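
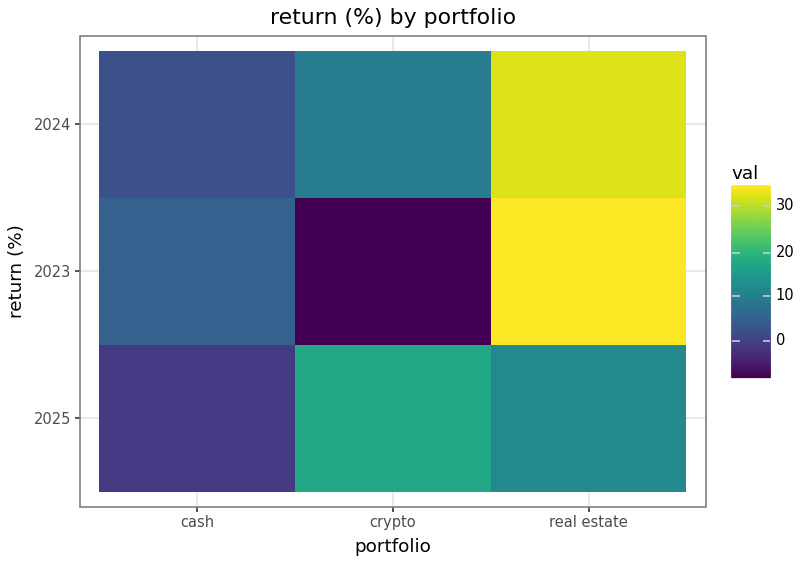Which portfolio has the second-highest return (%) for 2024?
Top 3 for 2024: real estate ≈ 35, crypto ≈ 10, cash ≈ 0.

crypto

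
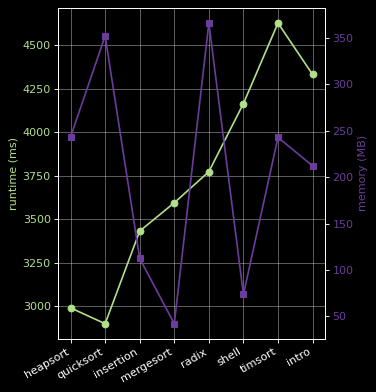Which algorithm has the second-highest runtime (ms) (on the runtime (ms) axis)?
intro

Top 3 (on the runtime (ms) axis): timsort ≈ 4600, intro ≈ 4400, shell ≈ 4200.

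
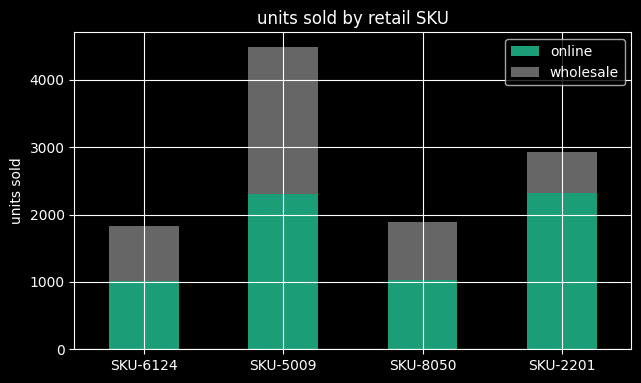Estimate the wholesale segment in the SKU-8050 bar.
wholesale top ≈ 2000, bottom ≈ 1000; segment ≈ 1000.

≈ 1000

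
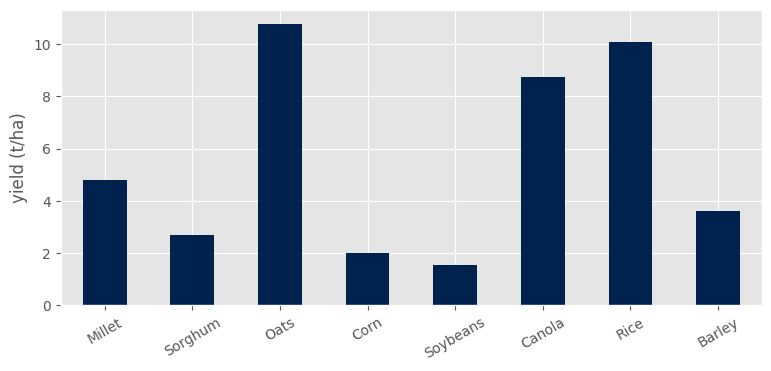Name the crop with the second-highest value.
Top 3: Oats ≈ 11, Rice ≈ 10, Canola ≈ 9.

Rice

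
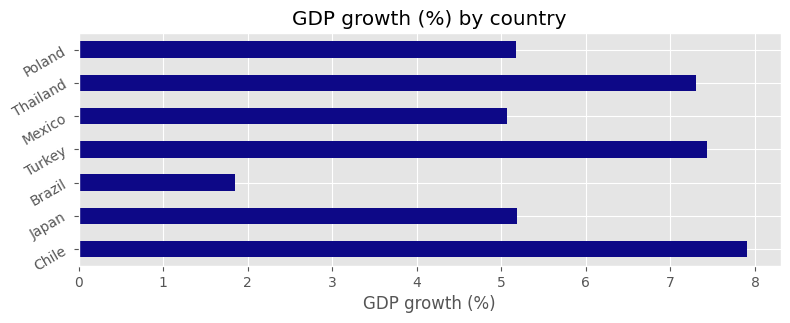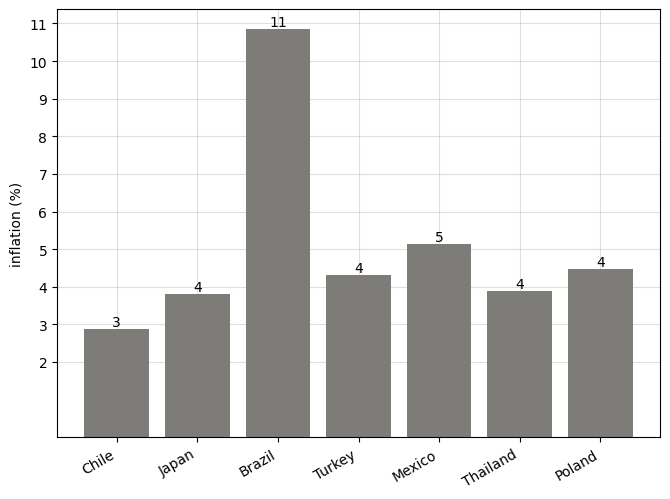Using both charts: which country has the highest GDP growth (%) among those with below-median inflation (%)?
Chart 2 median inflation (%) ≈ 4; below-median countries: Chile, Japan, Thailand. Among those, Chile has the highest GDP growth (%) (≈ 8).

Chile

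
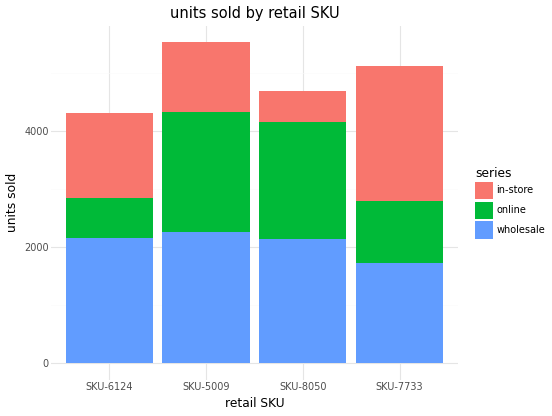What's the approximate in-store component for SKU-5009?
≈ 1000

in-store top ≈ 5500, bottom ≈ 4500; segment ≈ 1000.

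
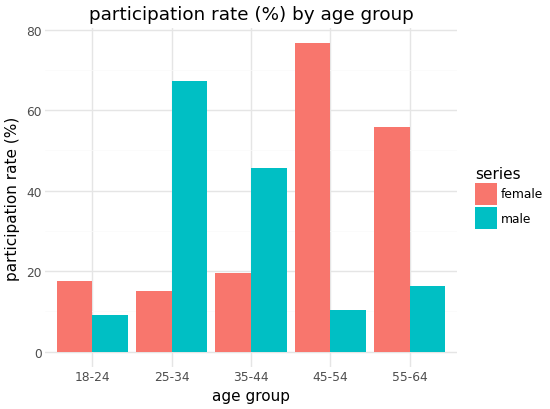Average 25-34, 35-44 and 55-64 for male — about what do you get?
≈ 47

(70 + 50 + 20) / 3 ≈ 47.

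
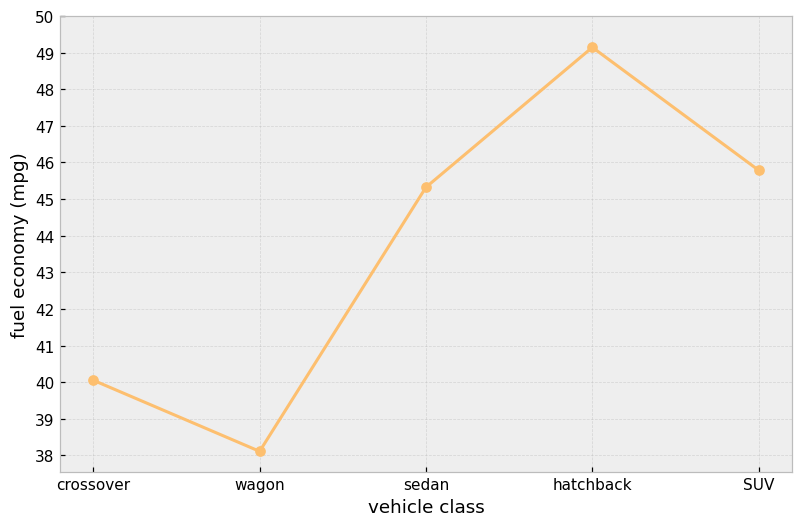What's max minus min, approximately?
Max hatchback ≈ 49, min wagon ≈ 38; range ≈ 11.

≈ 11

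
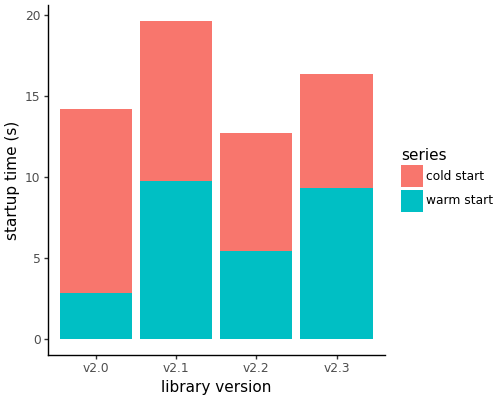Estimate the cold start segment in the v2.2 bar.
≈ 6

cold start top ≈ 12, bottom ≈ 6; segment ≈ 6.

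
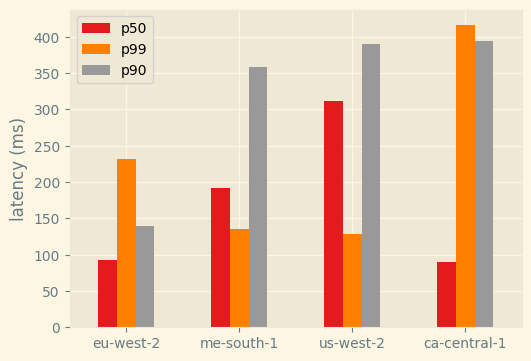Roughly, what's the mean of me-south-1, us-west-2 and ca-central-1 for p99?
(150 + 150 + 400) / 3 ≈ 233.

≈ 233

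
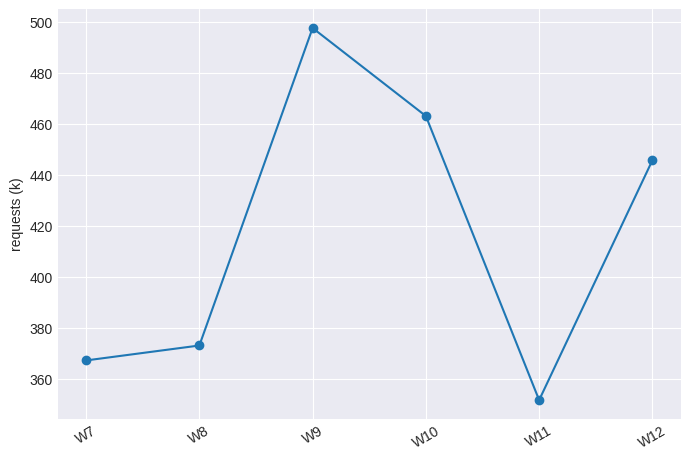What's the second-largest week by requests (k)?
W10

Top 3: W9 ≈ 500, W10 ≈ 460, W12 ≈ 440.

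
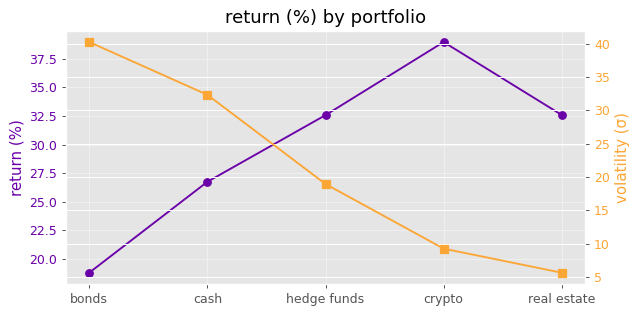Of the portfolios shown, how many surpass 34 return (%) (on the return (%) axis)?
Above 34: crypto.

1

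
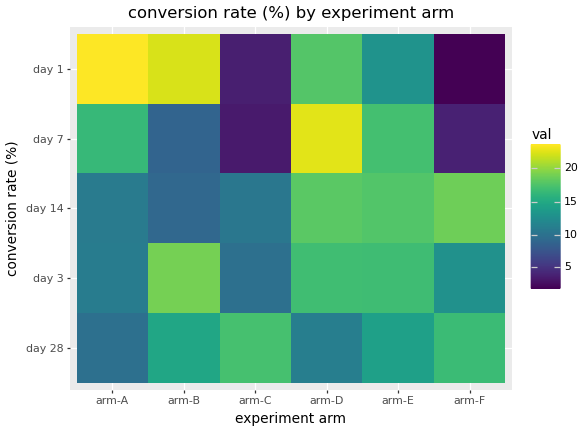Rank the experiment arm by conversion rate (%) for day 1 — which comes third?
Top 4 for day 1: arm-A ≈ 24, arm-B ≈ 22, arm-D ≈ 18, arm-E ≈ 14.

arm-D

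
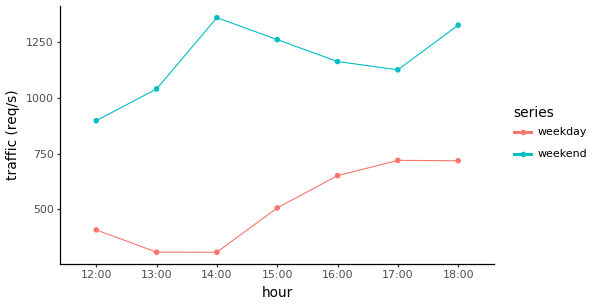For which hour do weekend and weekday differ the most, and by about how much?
14:00, ≈ 1100 req/s

14:00: weekend ≈ 1400, weekday ≈ 300 → gap ≈ 1100. Next-largest (15:00) is only ≈ 800.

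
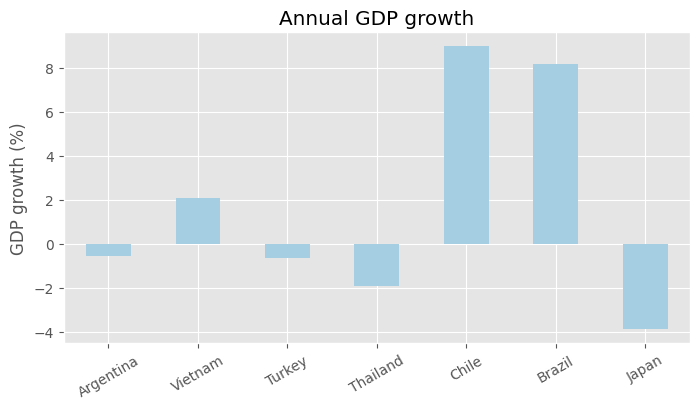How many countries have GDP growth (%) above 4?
Above 4: Chile, Brazil.

2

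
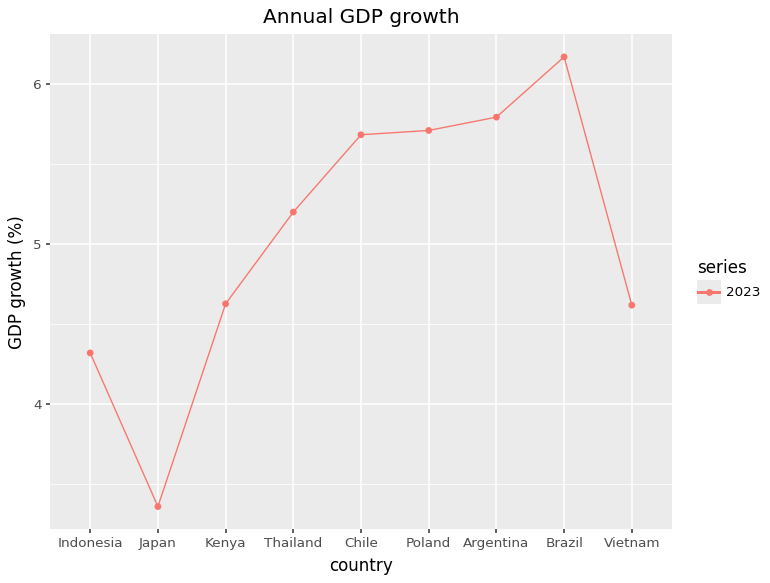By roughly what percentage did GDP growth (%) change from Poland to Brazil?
Poland ≈ 5.5, Brazil ≈ 6.0; (6.0 − 5.5) / 5.5 ≈ +9.1%.

≈ +9.1%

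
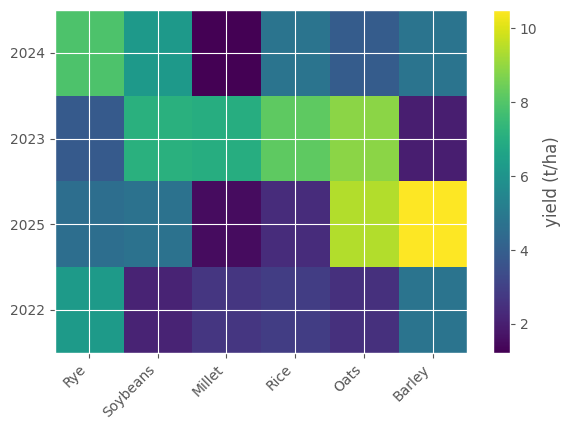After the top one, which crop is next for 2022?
Top 3 for 2022: Rye ≈ 6, Barley ≈ 5, Rice ≈ 3.

Barley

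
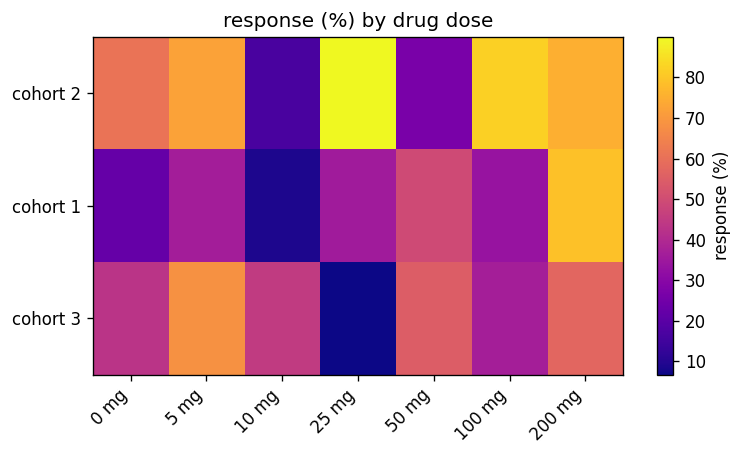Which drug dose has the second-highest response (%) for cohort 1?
Top 3 for cohort 1: 200 mg ≈ 80, 50 mg ≈ 50, 5 mg ≈ 40.

50 mg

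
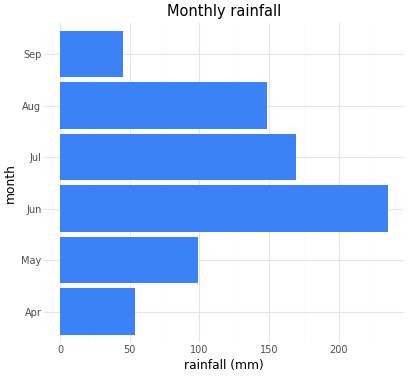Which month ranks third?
Aug

Top 4: Jun ≈ 240, Jul ≈ 160, Aug ≈ 140, May ≈ 100.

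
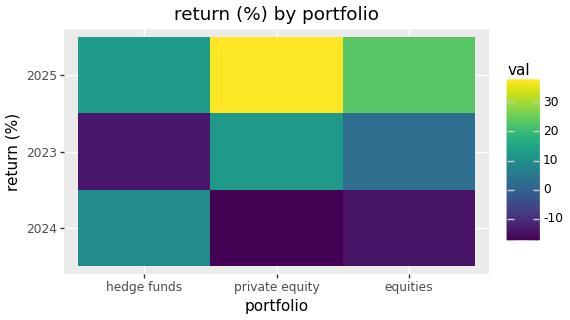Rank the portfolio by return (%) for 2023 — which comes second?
Top 3 for 2023: private equity ≈ 10, equities ≈ 5, hedge funds ≈ -15.

equities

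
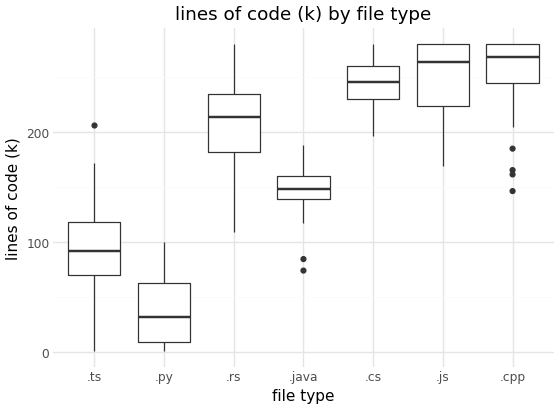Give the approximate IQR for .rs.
Q3 ≈ 225, Q1 ≈ 175; IQR ≈ 50.

≈ 50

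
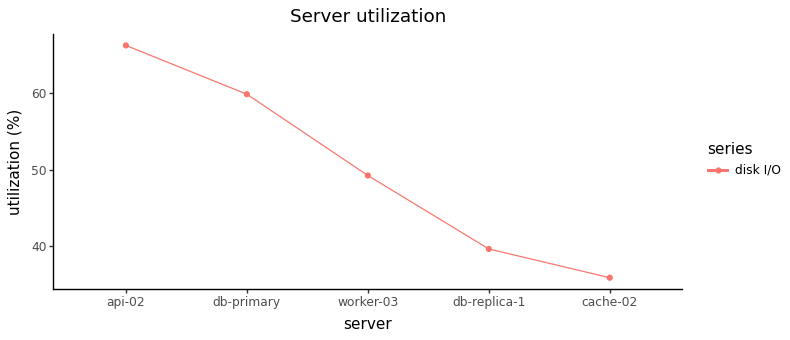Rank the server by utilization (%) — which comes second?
db-primary

Top 3: api-02 ≈ 65, db-primary ≈ 60, worker-03 ≈ 50.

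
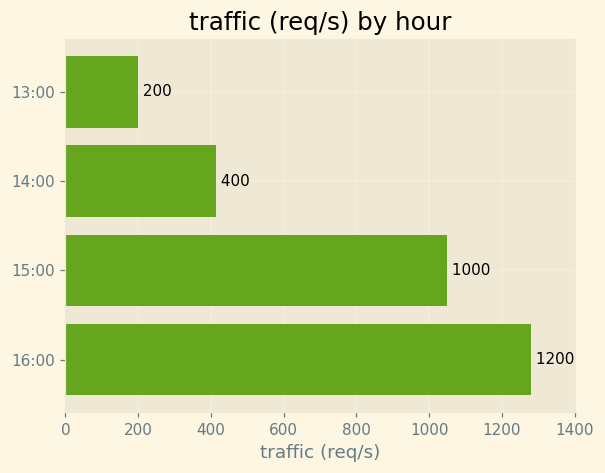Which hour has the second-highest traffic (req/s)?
Top 3: 16:00 ≈ 1200, 15:00 ≈ 1000, 14:00 ≈ 400.

15:00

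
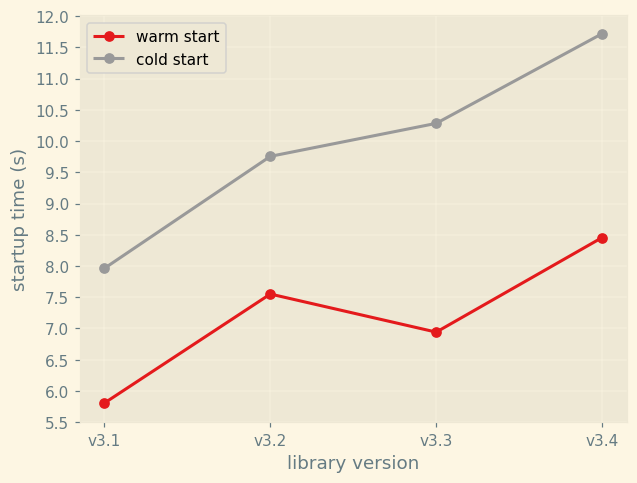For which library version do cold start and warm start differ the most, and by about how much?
v3.3: cold start ≈ 10.5, warm start ≈ 7.0 → gap ≈ 3.5. Next-largest (v3.4) is only ≈ 3.0.

v3.3, ≈ 3.5 s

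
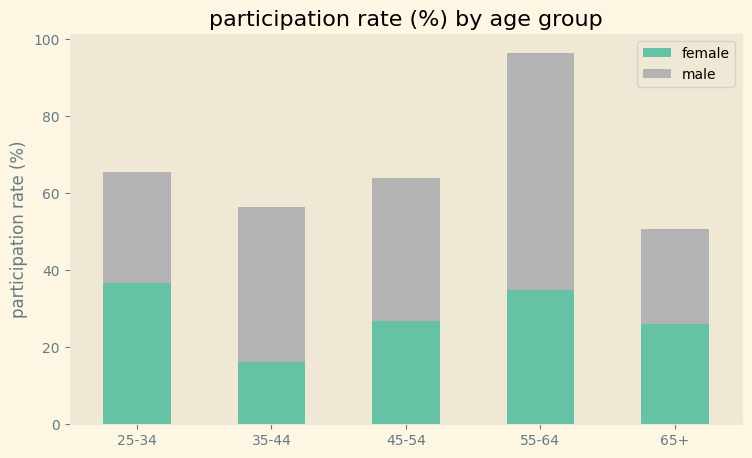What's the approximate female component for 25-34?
female top ≈ 40, bottom ≈ 0; segment ≈ 40.

≈ 40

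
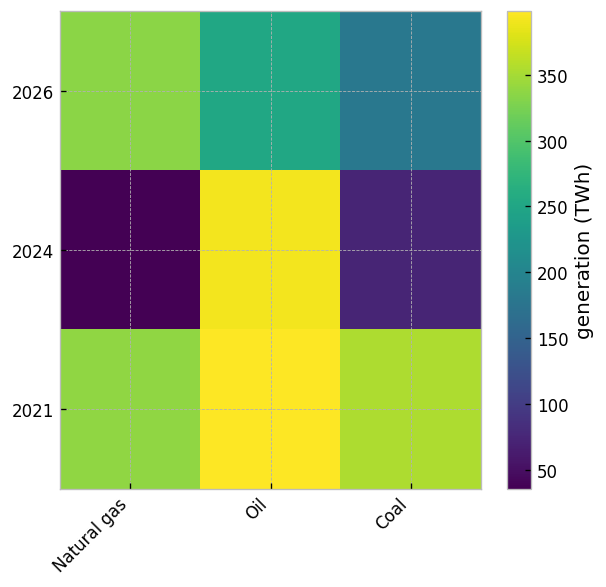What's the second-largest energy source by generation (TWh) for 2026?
Oil

Top 3 for 2026: Natural gas ≈ 350, Oil ≈ 250, Coal ≈ 200.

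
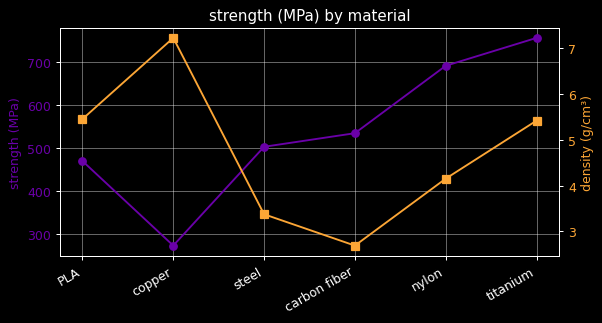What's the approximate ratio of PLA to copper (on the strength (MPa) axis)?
PLA ≈ 450, copper ≈ 250; 450/250 ≈ 1.8.

≈ 1.8×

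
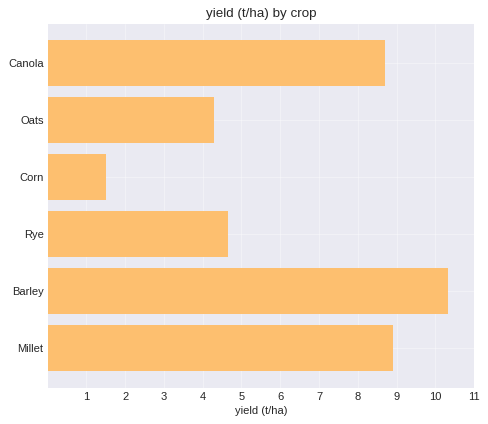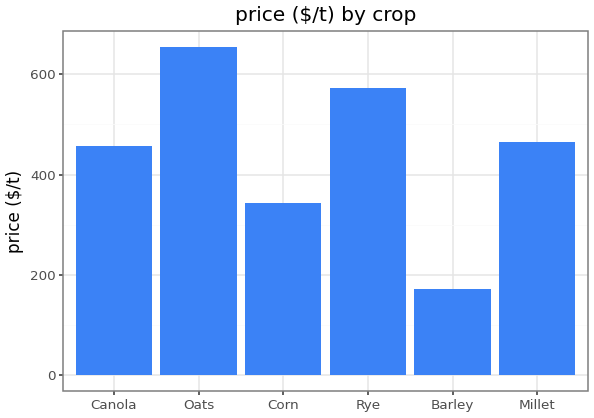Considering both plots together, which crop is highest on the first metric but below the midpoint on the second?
Barley

Chart 2 median price ($/t) ≈ 500; below-median crops: Canola, Corn, Barley. Among those, Barley has the highest yield (t/ha) (≈ 10).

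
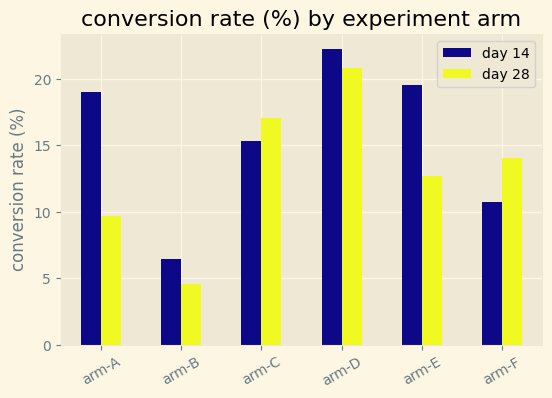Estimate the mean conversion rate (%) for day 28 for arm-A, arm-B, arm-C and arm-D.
≈ 13

(10 + 4 + 18 + 20) / 4 ≈ 13.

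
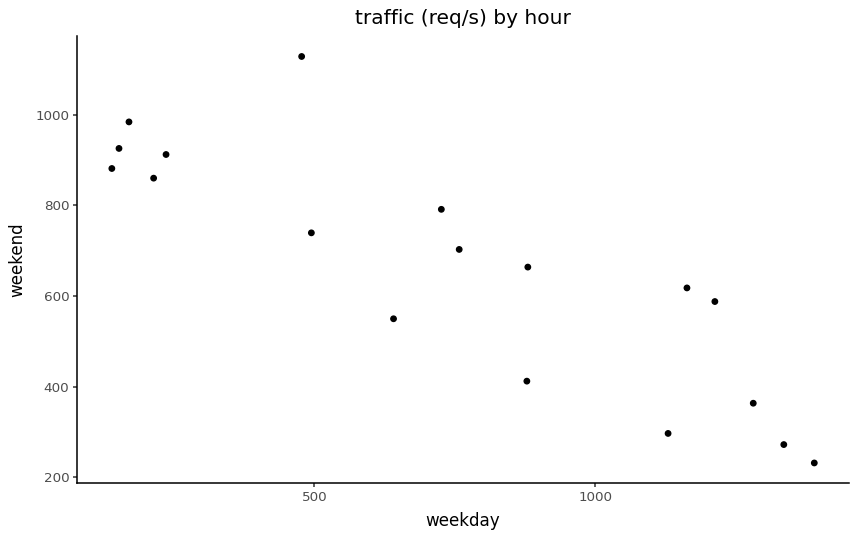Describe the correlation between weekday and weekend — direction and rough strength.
Points are negatively correlated; strong (|r| ≈ 0.9).

negative, strong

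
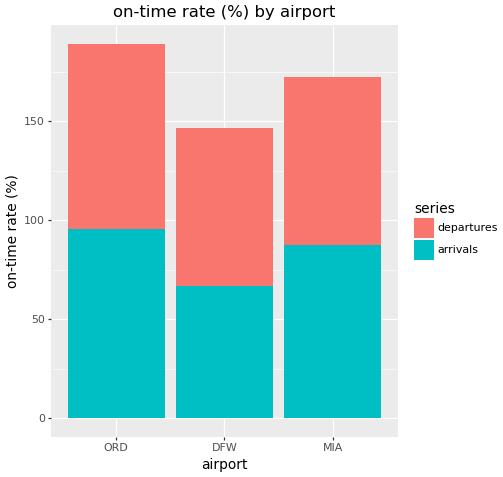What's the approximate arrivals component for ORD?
≈ 100

arrivals top ≈ 100, bottom ≈ 0; segment ≈ 100.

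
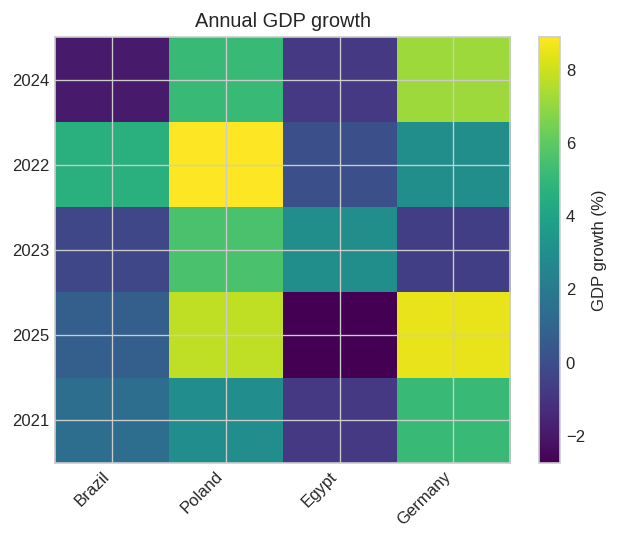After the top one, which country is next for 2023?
Egypt

Top 3 for 2023: Poland ≈ 6, Egypt ≈ 3, Brazil ≈ 0.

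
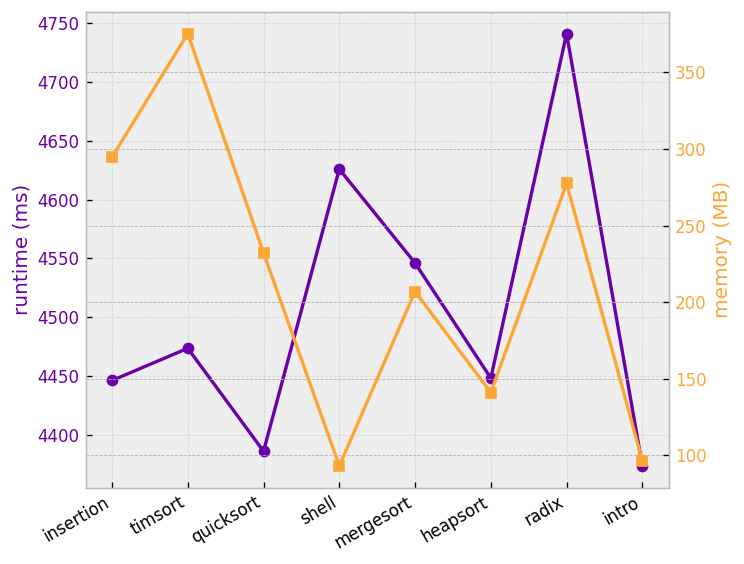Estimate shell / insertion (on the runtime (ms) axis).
≈ 1.04×

shell ≈ 4650, insertion ≈ 4450; 4650/4450 ≈ 1.04.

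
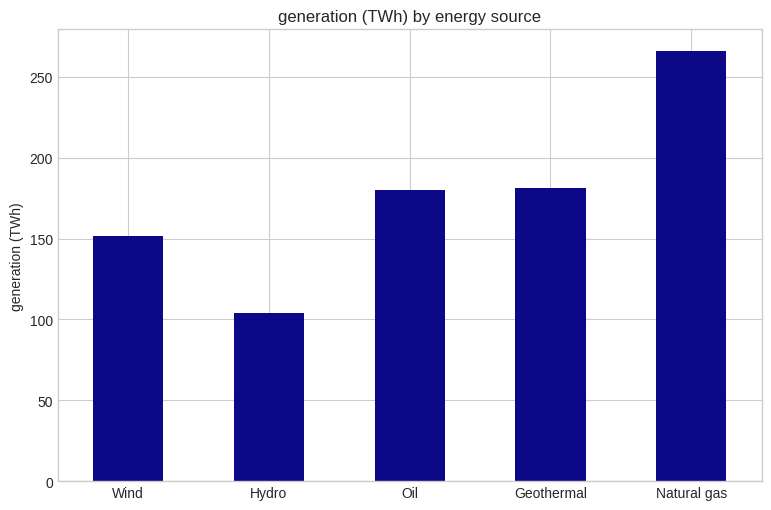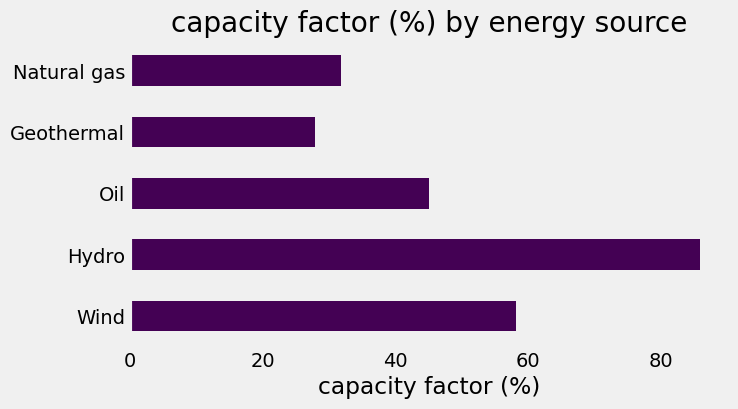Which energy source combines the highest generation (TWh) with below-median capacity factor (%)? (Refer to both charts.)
Chart 2 median capacity factor (%) ≈ 50; below-median energy sources: Geothermal, Natural gas. Among those, Natural gas has the highest generation (TWh) (≈ 275).

Natural gas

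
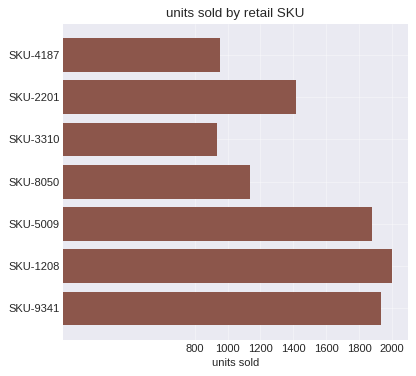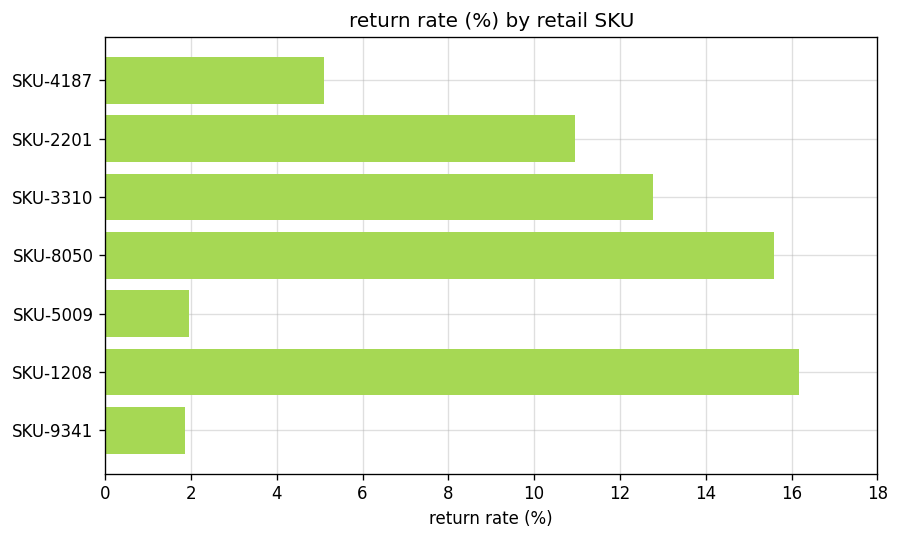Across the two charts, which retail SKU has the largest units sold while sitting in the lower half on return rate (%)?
SKU-9341

Chart 2 median return rate (%) ≈ 10; below-median retail SKUs: SKU-4187, SKU-5009, SKU-9341. Among those, SKU-9341 has the highest units sold (≈ 2000).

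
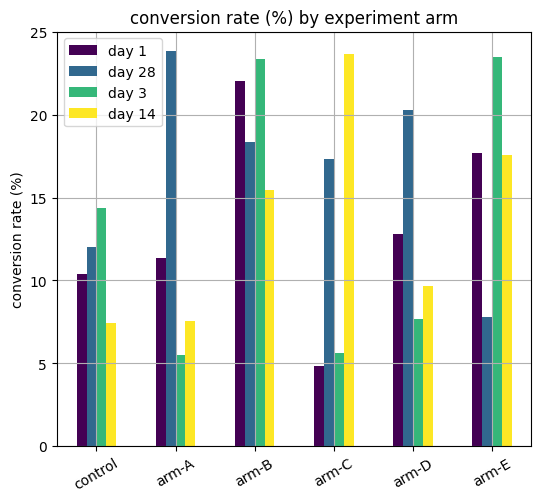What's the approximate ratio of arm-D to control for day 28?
arm-D ≈ 20, control ≈ 12; 20/12 ≈ 1.67.

≈ 1.67×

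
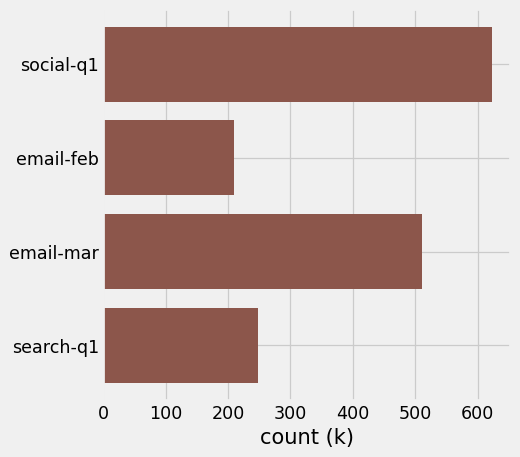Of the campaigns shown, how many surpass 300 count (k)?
2

Above 300: social-q1, email-mar.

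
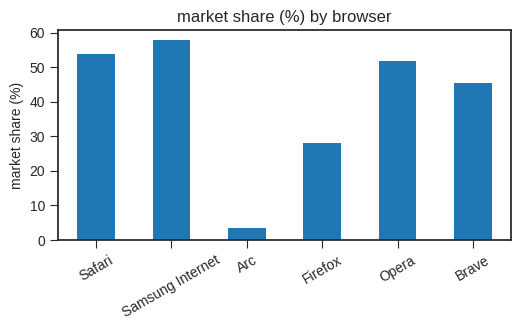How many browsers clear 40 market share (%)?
Above 40: Safari, Samsung Internet, Opera, Brave.

4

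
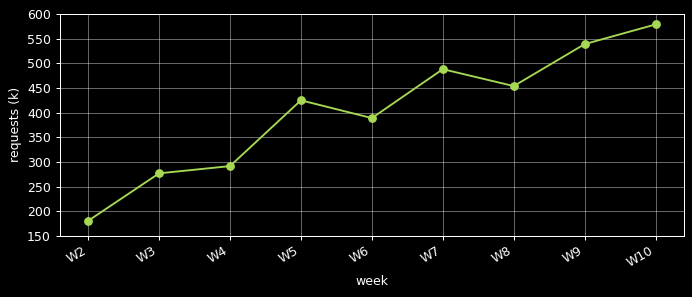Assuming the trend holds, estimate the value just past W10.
≈ 675

Last three: 450, 550, 600 → slope ≈ 75/step → next ≈ 675.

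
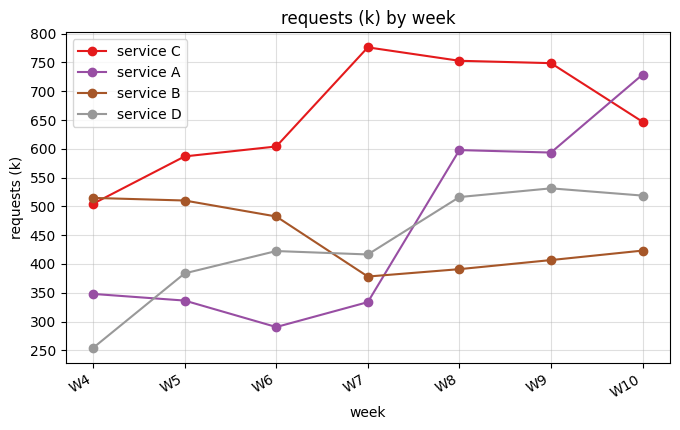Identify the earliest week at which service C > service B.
W5

W4: service C ≈ 500 vs service B ≈ 500 (not yet); W5: service C ≈ 600 vs service B ≈ 500 (first crossover).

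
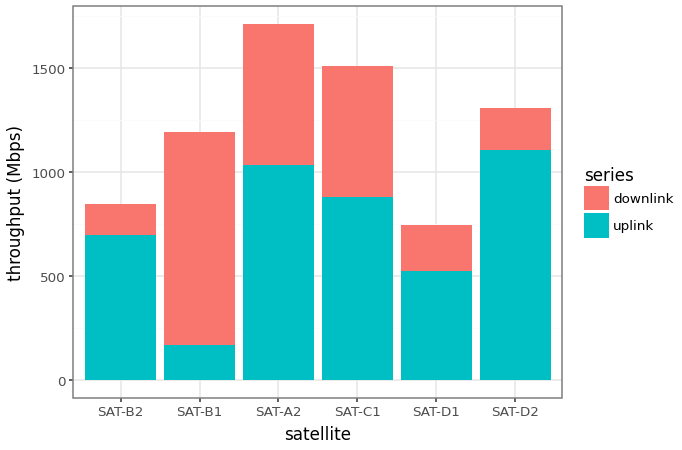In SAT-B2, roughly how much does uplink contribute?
uplink top ≈ 600, bottom ≈ 0; segment ≈ 600.

≈ 600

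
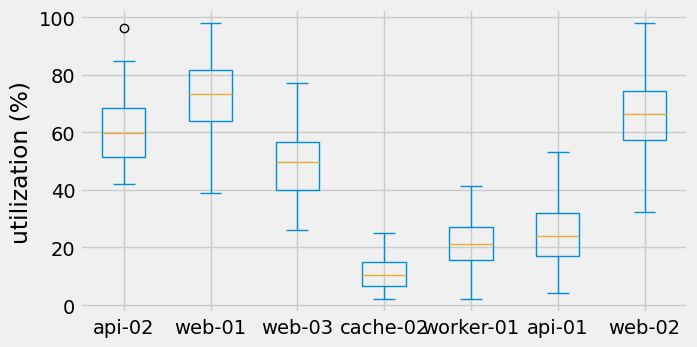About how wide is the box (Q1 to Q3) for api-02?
≈ 20

Q3 ≈ 70, Q1 ≈ 50; IQR ≈ 20.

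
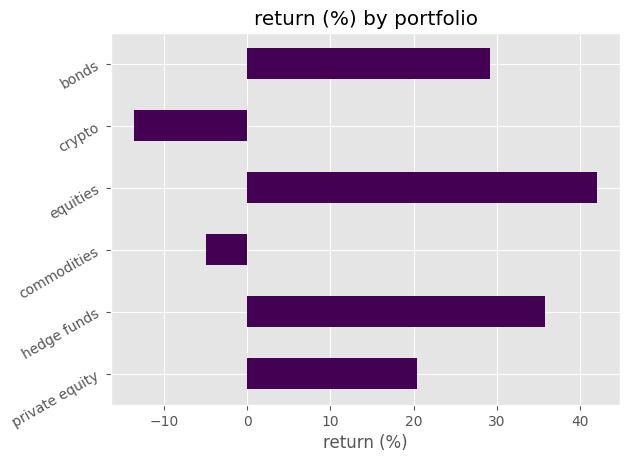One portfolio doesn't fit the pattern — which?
crypto

crypto ≈ -15; the rest sit between ≈ -5 and ≈ 40.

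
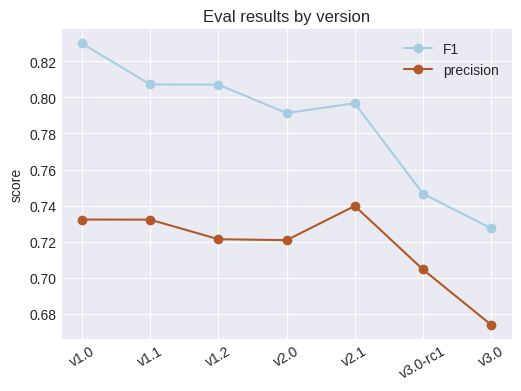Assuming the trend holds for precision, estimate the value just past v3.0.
≈ 0.65

Last three: 0.74, 0.70, 0.68 → slope ≈ -0.03/step → next ≈ 0.65.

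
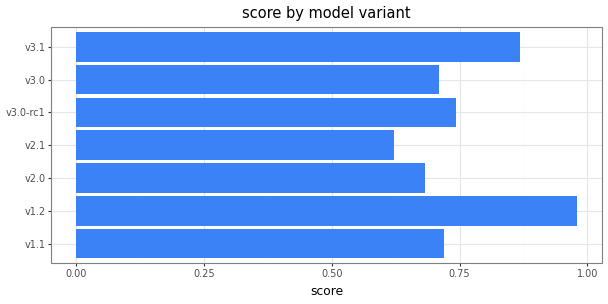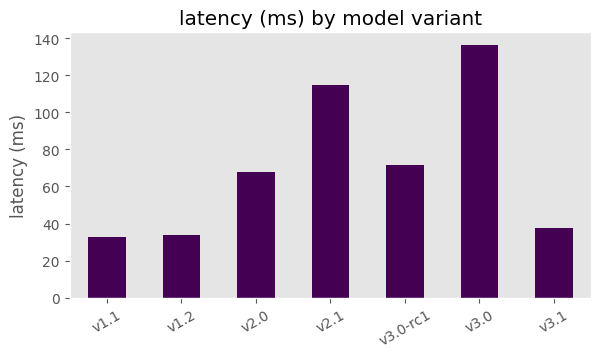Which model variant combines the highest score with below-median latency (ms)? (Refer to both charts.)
v1.2

Chart 2 median latency (ms) ≈ 60; below-median model variants: v1.1, v1.2, v3.1. Among those, v1.2 has the highest score (≈ 1).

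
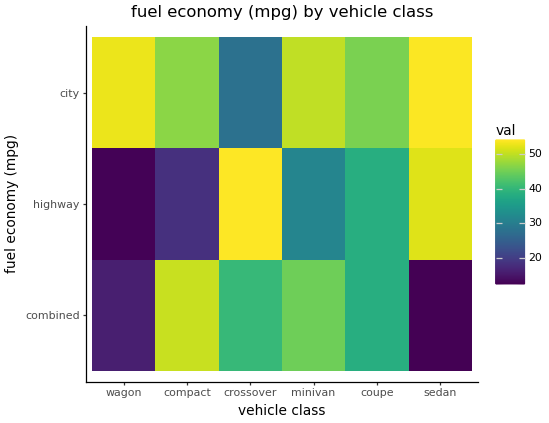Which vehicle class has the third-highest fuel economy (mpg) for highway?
coupe

Top 4 for highway: crossover ≈ 55, sedan ≈ 50, coupe ≈ 40, minivan ≈ 30.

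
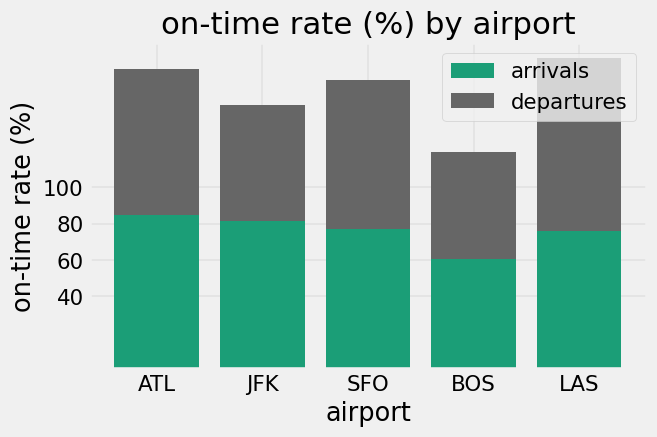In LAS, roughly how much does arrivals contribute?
arrivals top ≈ 80, bottom ≈ 0; segment ≈ 80.

≈ 80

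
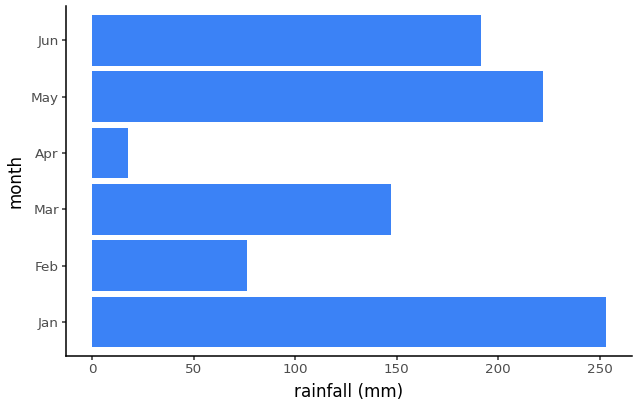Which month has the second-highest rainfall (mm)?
May

Top 3: Jan ≈ 250, May ≈ 225, Jun ≈ 200.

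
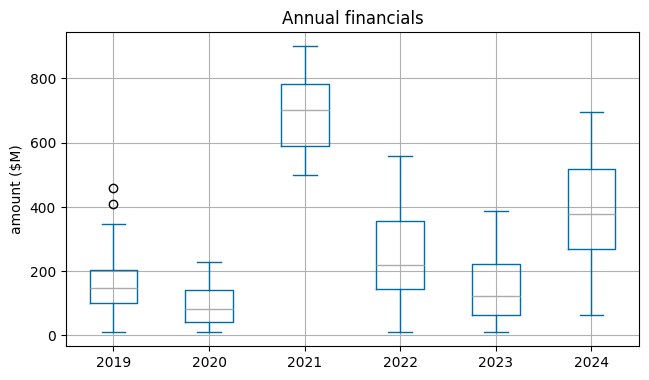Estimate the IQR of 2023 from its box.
Q3 ≈ 200, Q1 ≈ 50; IQR ≈ 150.

≈ 150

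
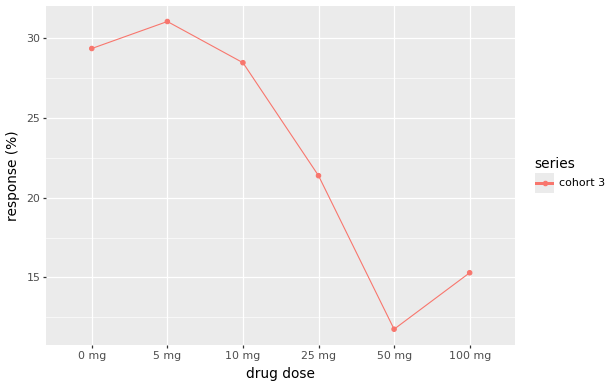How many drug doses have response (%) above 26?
Above 26: 0 mg, 5 mg, 10 mg.

3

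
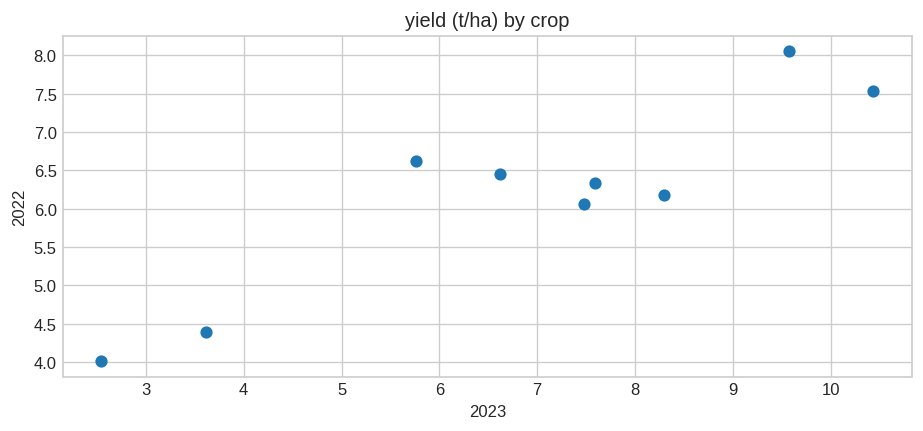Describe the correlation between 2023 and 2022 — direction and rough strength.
positive, strong

Points are positively correlated; strong (|r| ≈ 0.9).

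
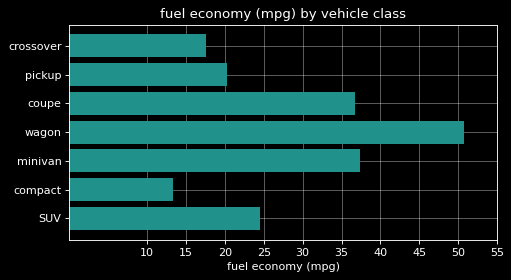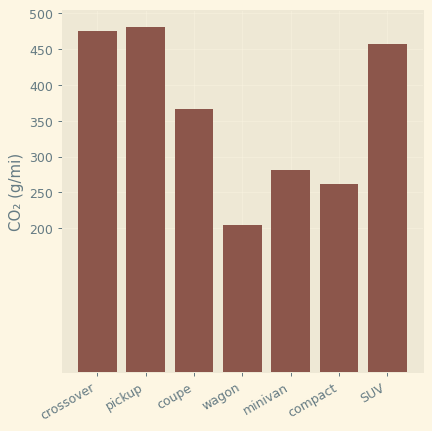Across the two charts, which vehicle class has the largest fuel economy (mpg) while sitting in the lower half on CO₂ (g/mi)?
Chart 2 median CO₂ (g/mi) ≈ 350; below-median vehicle classes: wagon, minivan, compact. Among those, wagon has the highest fuel economy (mpg) (≈ 50).

wagon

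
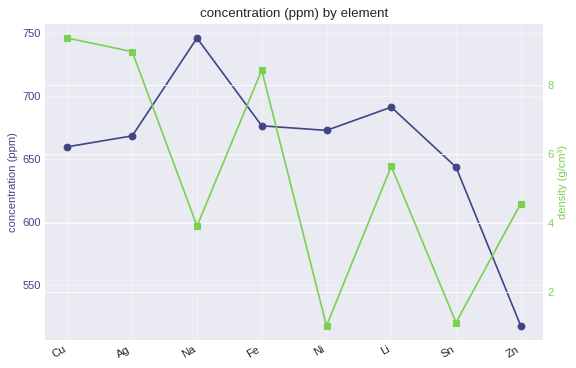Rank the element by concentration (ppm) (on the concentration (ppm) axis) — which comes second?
Top 3 (on the concentration (ppm) axis): Na ≈ 740, Li ≈ 700, Fe ≈ 680.

Li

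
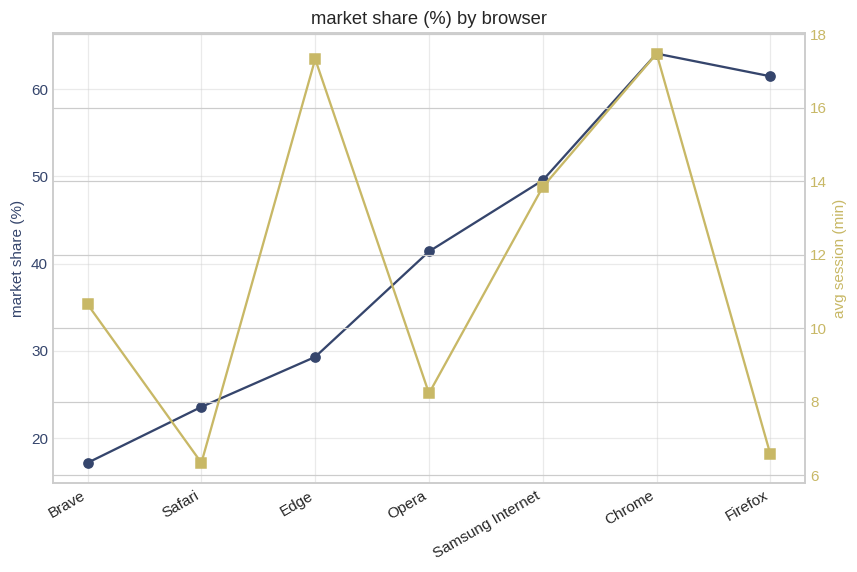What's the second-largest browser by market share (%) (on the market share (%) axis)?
Firefox

Top 3 (on the market share (%) axis): Chrome ≈ 65, Firefox ≈ 60, Samsung Internet ≈ 50.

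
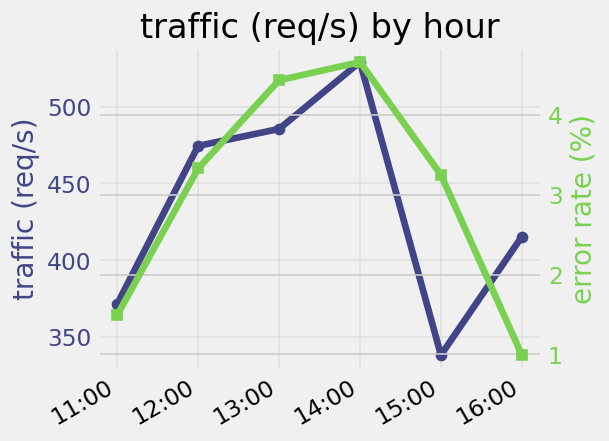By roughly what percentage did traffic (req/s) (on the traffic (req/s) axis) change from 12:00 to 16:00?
≈ -12.5%

12:00 ≈ 480, 16:00 ≈ 420; (420 − 480) / 480 ≈ -12.5%.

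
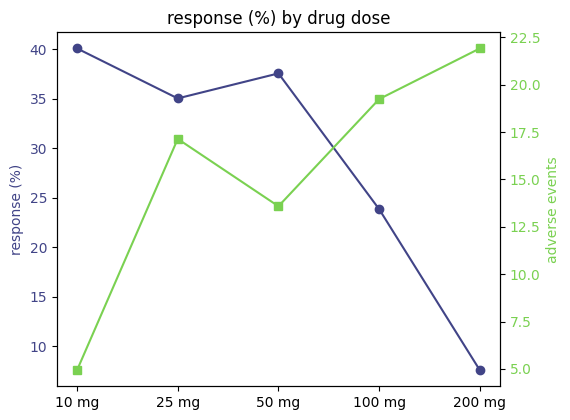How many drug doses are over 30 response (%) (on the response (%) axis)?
Above 30: 10 mg, 25 mg, 50 mg.

3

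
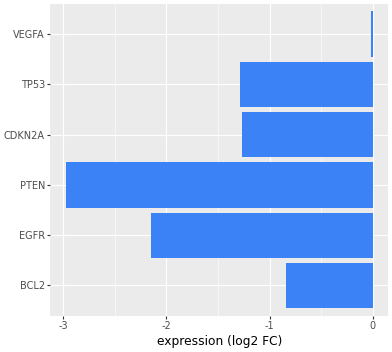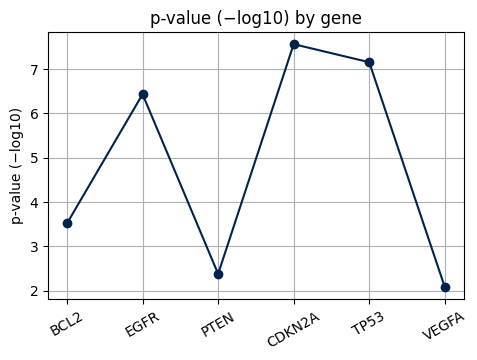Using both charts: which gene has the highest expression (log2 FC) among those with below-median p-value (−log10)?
Chart 2 median p-value (−log10) ≈ 5; below-median genes: BCL2, PTEN, VEGFA. Among those, VEGFA has the highest expression (log2 FC) (≈ 0).

VEGFA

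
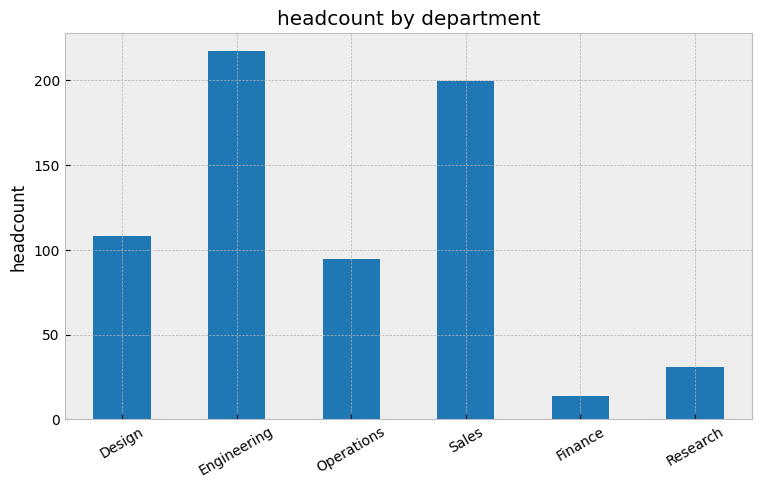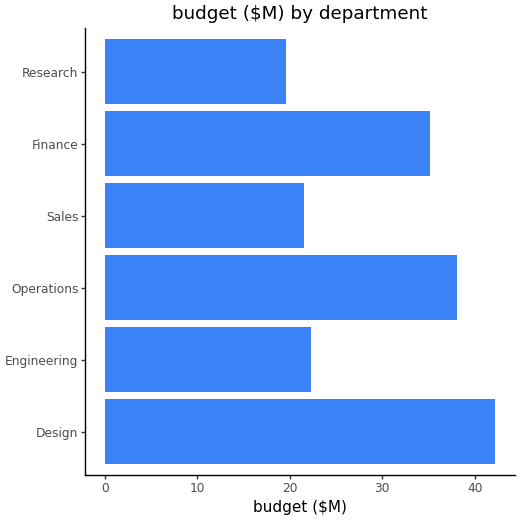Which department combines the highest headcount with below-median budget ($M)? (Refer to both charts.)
Engineering

Chart 2 median budget ($M) ≈ 30; below-median departments: Engineering, Sales, Research. Among those, Engineering has the highest headcount (≈ 220).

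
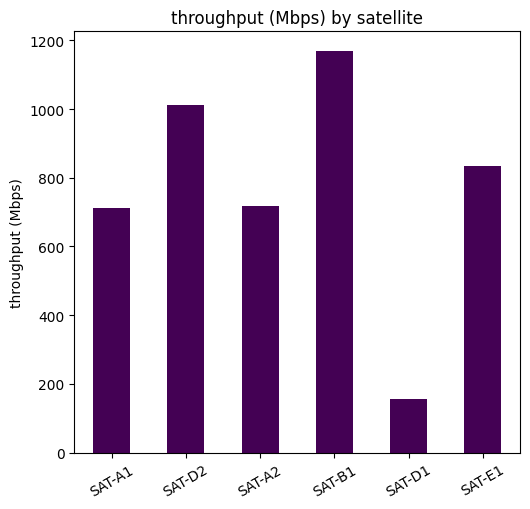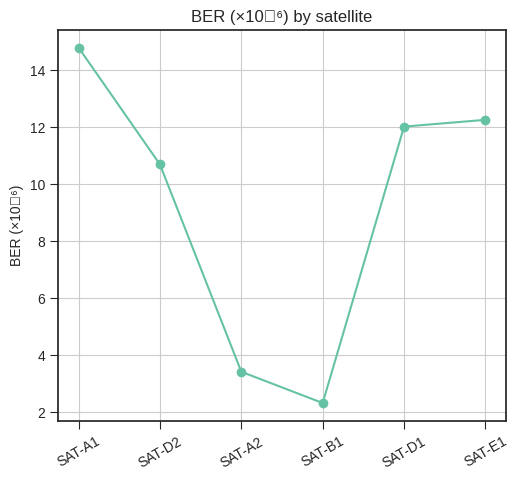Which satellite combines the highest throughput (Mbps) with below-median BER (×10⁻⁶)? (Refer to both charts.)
SAT-B1

Chart 2 median BER (×10⁻⁶) ≈ 12; below-median satellites: SAT-D2, SAT-A2, SAT-B1. Among those, SAT-B1 has the highest throughput (Mbps) (≈ 1200).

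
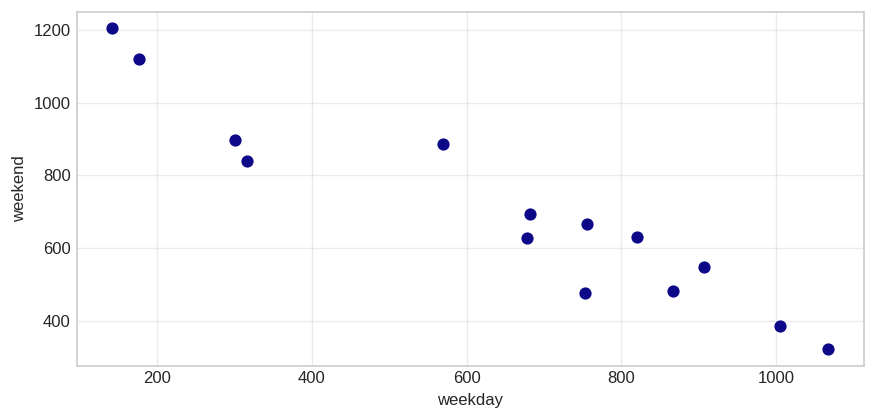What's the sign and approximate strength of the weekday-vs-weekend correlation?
negative, strong

Points are negatively correlated; strong (|r| ≈ 1.0).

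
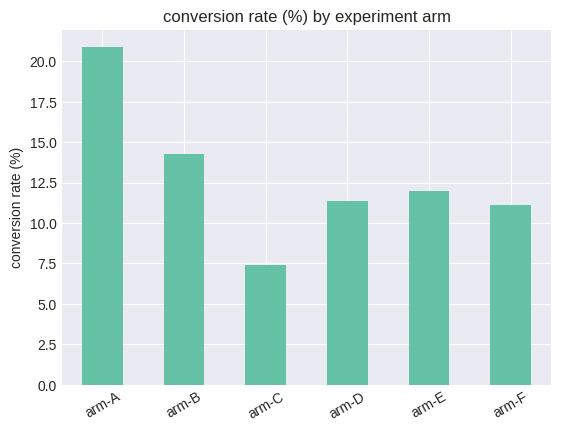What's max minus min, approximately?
Max arm-A ≈ 20, min arm-C ≈ 8; range ≈ 12.

≈ 12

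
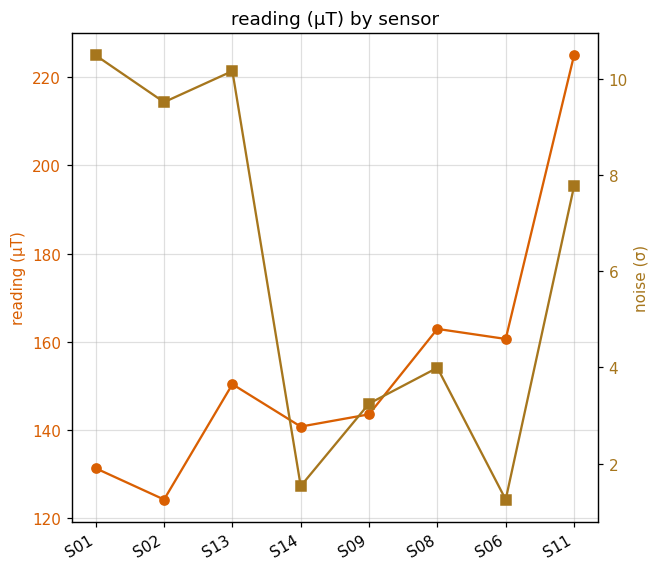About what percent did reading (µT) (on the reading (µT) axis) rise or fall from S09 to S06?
≈ +14.3%

S09 ≈ 140, S06 ≈ 160; (160 − 140) / 140 ≈ +14.3%.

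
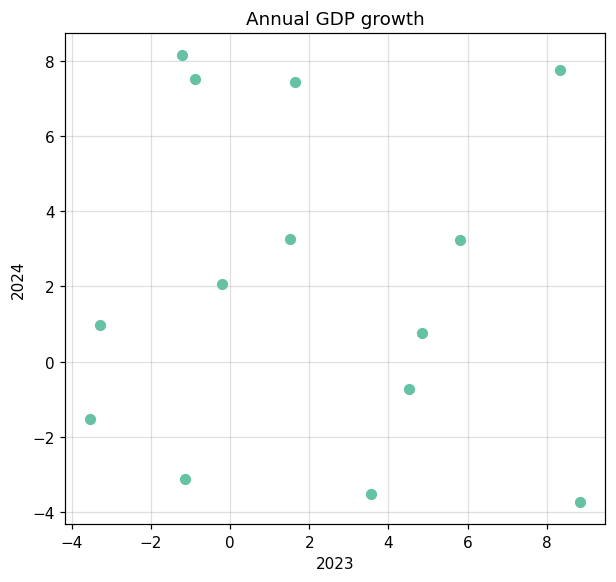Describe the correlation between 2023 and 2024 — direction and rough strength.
Points are roughly uncorrelated; weak (|r| ≈ 0.1).

no clear correlation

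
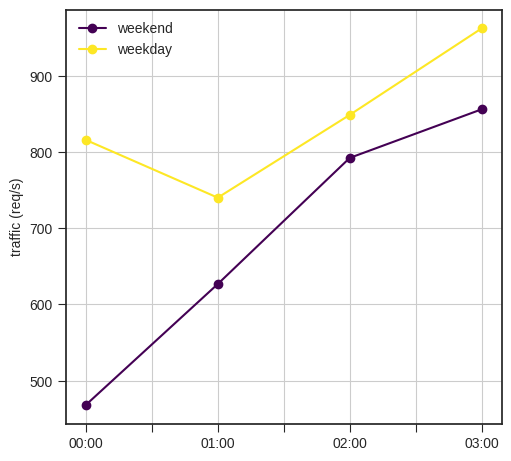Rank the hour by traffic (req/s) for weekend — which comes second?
Top 3 for weekend: 03:00 ≈ 850, 02:00 ≈ 800, 01:00 ≈ 650.

02:00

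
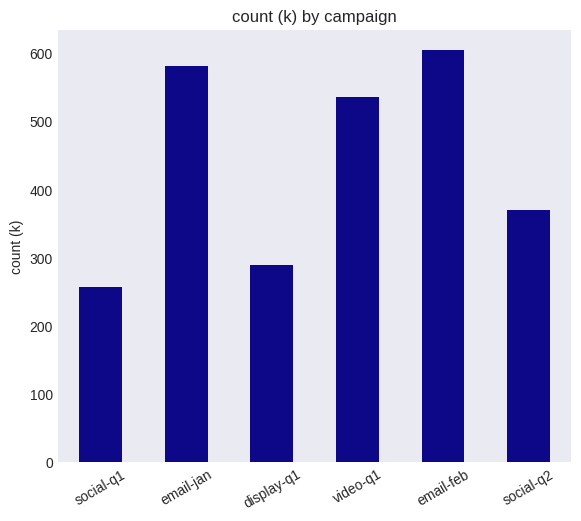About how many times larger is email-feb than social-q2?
email-feb ≈ 600, social-q2 ≈ 400; 600/400 ≈ 1.5.

≈ 1.5×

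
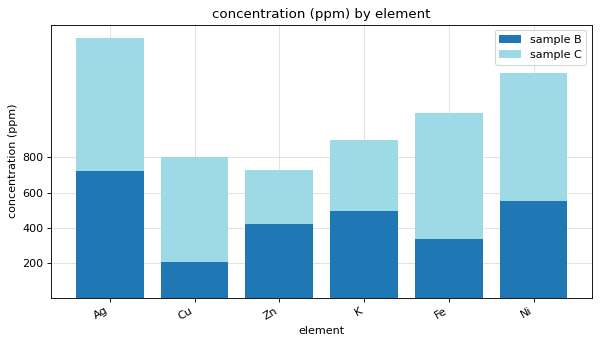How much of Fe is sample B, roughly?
≈ 400

sample B top ≈ 400, bottom ≈ 0; segment ≈ 400.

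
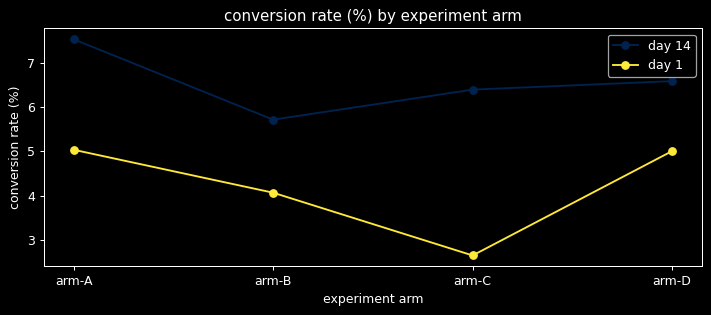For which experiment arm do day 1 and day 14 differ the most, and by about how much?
arm-C, ≈ 4.0 %

arm-C: day 1 ≈ 2.5, day 14 ≈ 6.5 → gap ≈ 4.0. Next-largest (arm-A) is only ≈ 2.5.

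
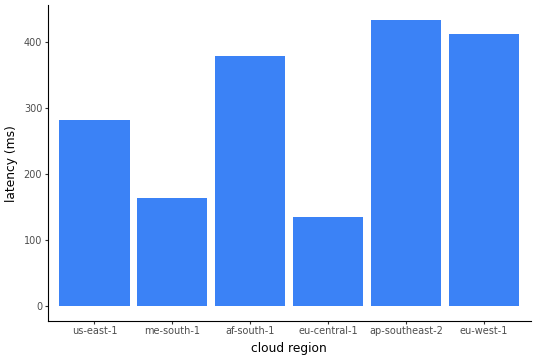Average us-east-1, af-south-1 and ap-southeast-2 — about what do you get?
≈ 383

(300 + 400 + 450) / 3 ≈ 383.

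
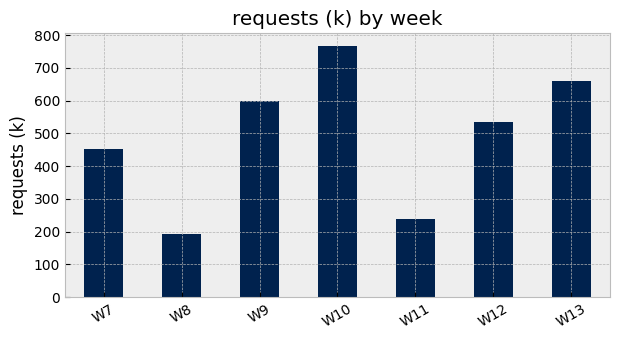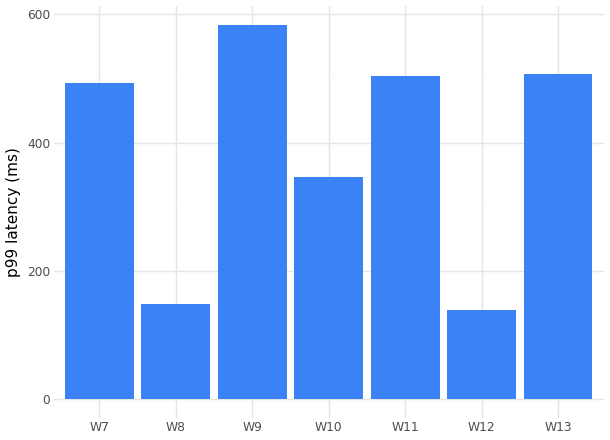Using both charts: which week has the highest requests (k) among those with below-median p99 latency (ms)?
W10

Chart 2 median p99 latency (ms) ≈ 500; below-median weeks: W8, W10, W12. Among those, W10 has the highest requests (k) (≈ 800).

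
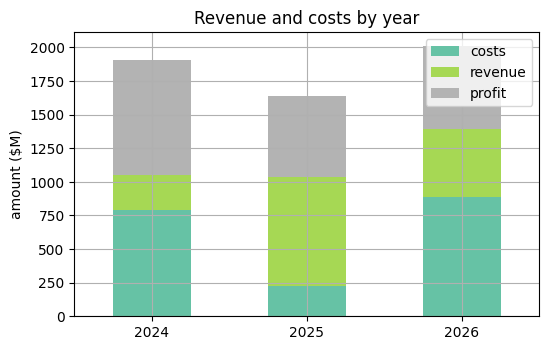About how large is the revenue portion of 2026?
≈ 600

revenue top ≈ 1400, bottom ≈ 800; segment ≈ 600.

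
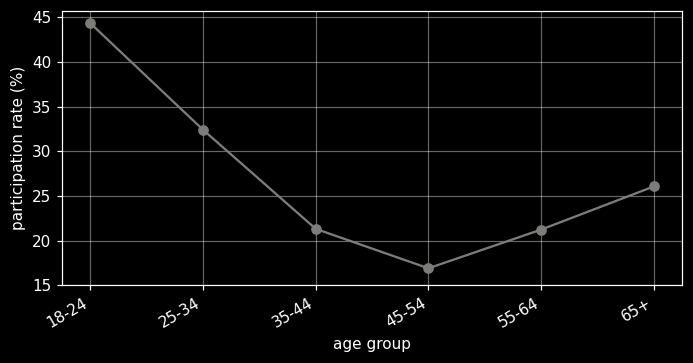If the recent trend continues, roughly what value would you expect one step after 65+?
≈ 30

Last three: 15, 20, 25 → slope ≈ 5/step → next ≈ 30.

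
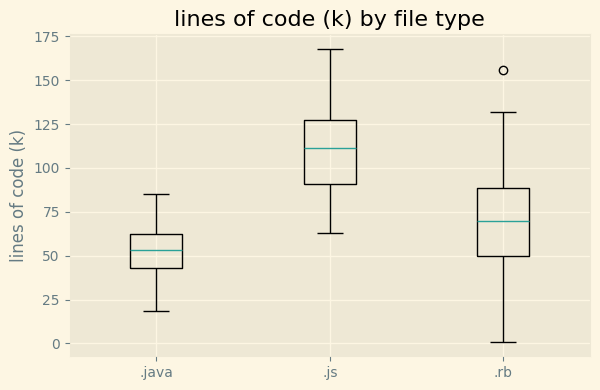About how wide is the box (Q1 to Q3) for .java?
≈ 20

Q3 ≈ 60, Q1 ≈ 40; IQR ≈ 20.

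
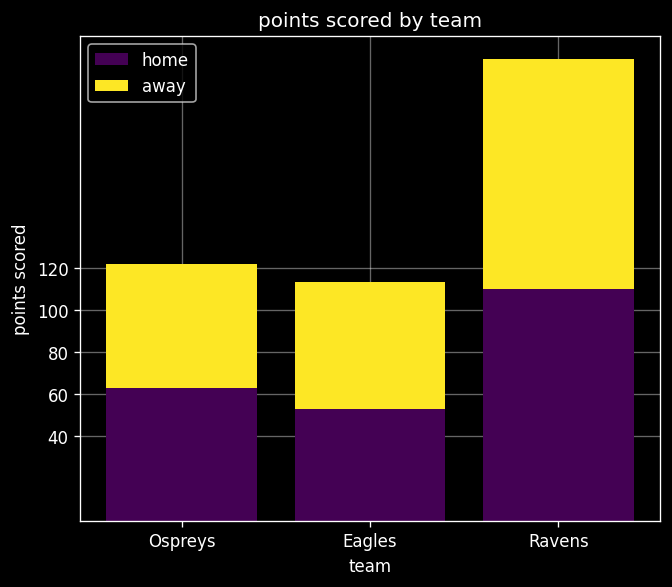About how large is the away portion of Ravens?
≈ 100

away top ≈ 220, bottom ≈ 120; segment ≈ 100.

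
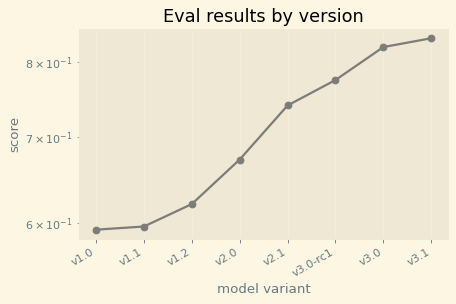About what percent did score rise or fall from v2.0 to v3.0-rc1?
v2.0 ≈ 0.65, v3.0-rc1 ≈ 0.75; (0.75 − 0.65) / 0.65 ≈ +15.4%.

≈ +15.4%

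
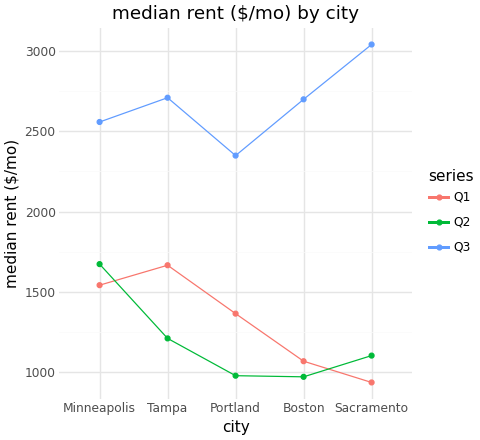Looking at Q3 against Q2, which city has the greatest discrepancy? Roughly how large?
Sacramento, ≈ 1800 $/mo

Sacramento: Q3 ≈ 3000, Q2 ≈ 1200 → gap ≈ 1800. Next-largest (Boston) is only ≈ 1600.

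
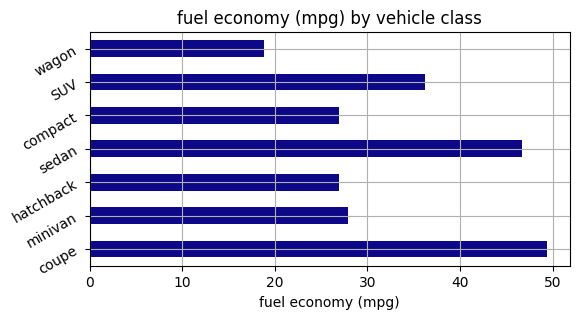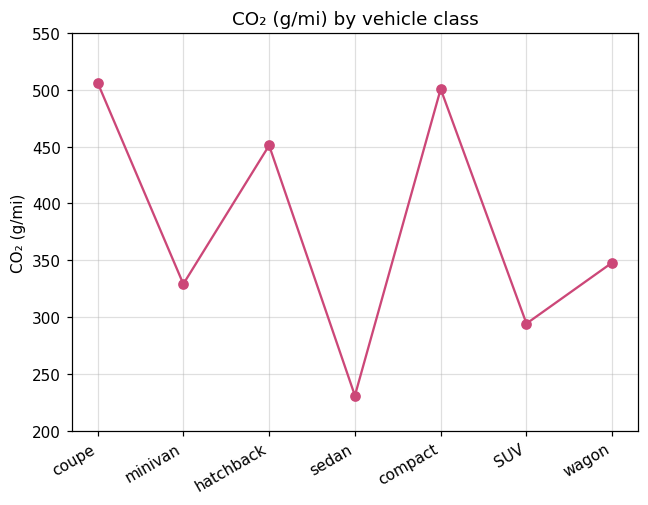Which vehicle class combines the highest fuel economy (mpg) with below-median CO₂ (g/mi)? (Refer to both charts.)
Chart 2 median CO₂ (g/mi) ≈ 350; below-median vehicle classes: minivan, sedan, SUV. Among those, sedan has the highest fuel economy (mpg) (≈ 45).

sedan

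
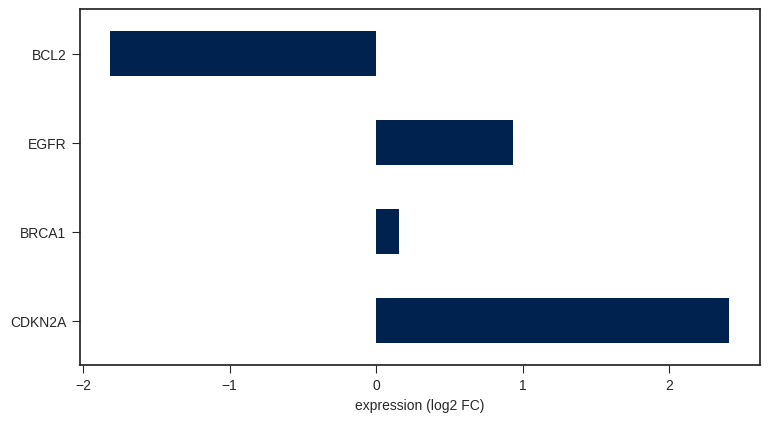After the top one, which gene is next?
Top 3: CDKN2A ≈ 2.5, EGFR ≈ 1.0, BRCA1 ≈ 0.0.

EGFR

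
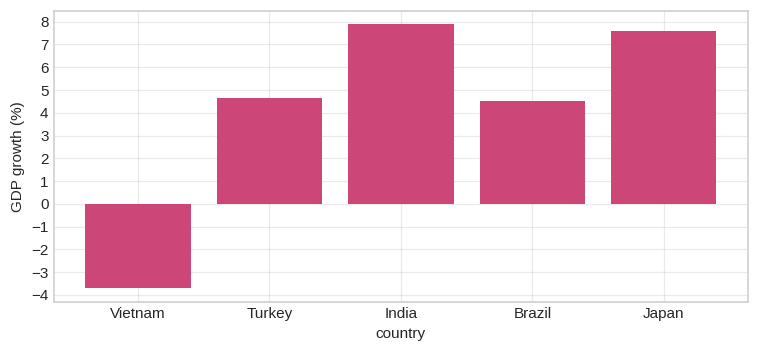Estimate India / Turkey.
India ≈ 8, Turkey ≈ 5; 8/5 ≈ 1.6.

≈ 1.6×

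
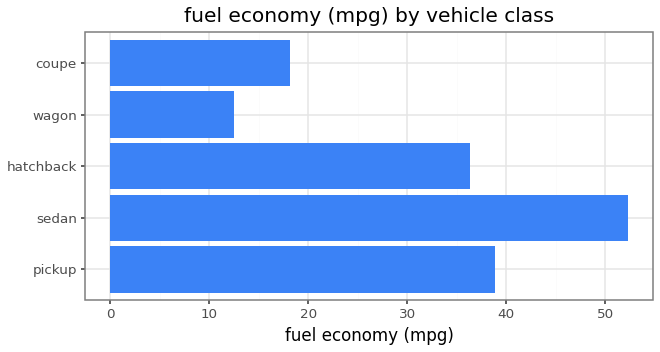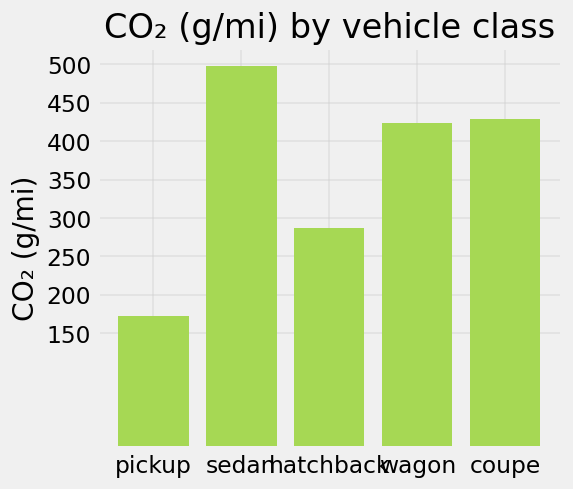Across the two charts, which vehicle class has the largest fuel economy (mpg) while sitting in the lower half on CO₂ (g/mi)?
Chart 2 median CO₂ (g/mi) ≈ 400; below-median vehicle classes: pickup, hatchback. Among those, pickup has the highest fuel economy (mpg) (≈ 40).

pickup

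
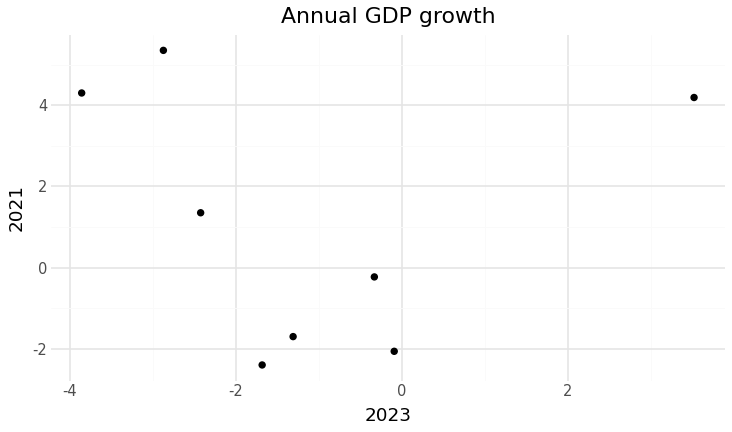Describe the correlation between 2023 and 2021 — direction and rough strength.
Points are roughly uncorrelated; weak (|r| ≈ 0.1).

no clear correlation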